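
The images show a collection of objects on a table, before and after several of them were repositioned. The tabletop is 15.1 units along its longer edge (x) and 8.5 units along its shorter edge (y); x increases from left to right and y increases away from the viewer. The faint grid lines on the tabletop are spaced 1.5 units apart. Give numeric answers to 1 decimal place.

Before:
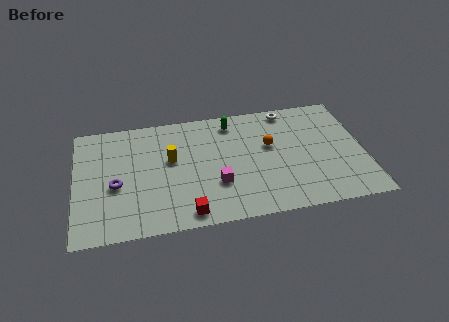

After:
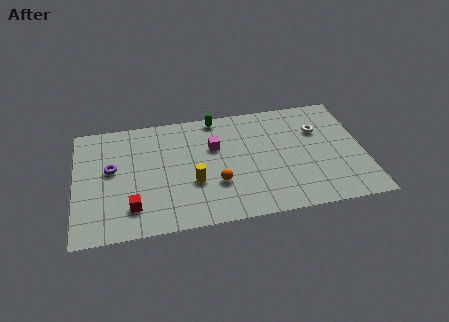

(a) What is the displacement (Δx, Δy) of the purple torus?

(-0.2, 1.2)

The purple torus started near (2.1, 3.6) and ended near (1.9, 4.8).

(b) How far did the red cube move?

2.9

From (5.7, 1.0) to (2.9, 1.9), the red cube covered √(2.8² + 0.9²) ≈ 2.9 units.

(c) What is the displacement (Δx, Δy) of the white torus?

(1.5, -1.8)

The white torus was at about (11.3, 7.6) and moved to about (12.8, 5.8).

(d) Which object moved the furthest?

the orange sphere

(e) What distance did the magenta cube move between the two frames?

2.7

The magenta cube was near (7.3, 2.8) before and (7.3, 5.5) after, so it travelled √(0.0² + 2.7²) ≈ 2.7 units.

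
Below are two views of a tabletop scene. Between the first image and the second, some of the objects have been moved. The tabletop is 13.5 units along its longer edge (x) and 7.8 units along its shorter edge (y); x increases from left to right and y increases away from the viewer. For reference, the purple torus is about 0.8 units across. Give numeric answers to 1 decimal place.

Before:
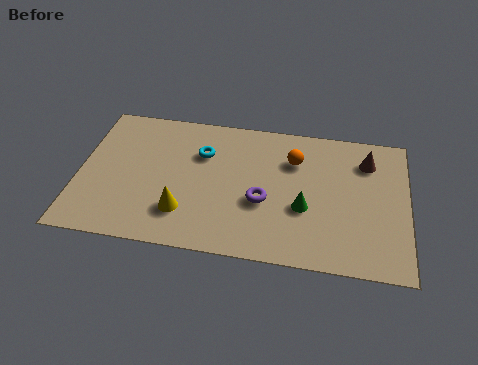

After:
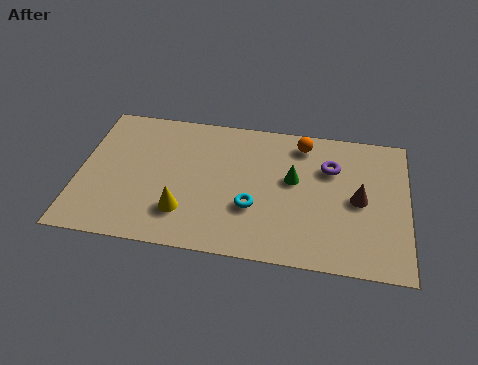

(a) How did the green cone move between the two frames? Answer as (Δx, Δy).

(-0.5, 1.5)

The green cone started near (9.3, 3.0) and ended near (8.8, 4.5).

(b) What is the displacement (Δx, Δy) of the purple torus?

(2.7, 2.3)

The purple torus was at about (7.6, 3.1) and moved to about (10.3, 5.4).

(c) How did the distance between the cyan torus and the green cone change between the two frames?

-2.5

Before: roughly 4.9 units apart; after: 2.4. That's 2.5 units closer together.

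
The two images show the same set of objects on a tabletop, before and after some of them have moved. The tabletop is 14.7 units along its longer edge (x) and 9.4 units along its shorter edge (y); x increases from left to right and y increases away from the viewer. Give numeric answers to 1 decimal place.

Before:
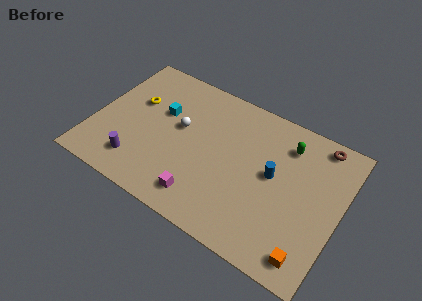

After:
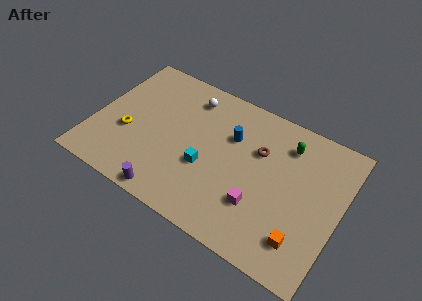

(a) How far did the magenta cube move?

3.4

The magenta cube moved from about (7.0, 1.6) to (10.2, 2.8), a distance of √(3.2² + 1.2²) ≈ 3.4.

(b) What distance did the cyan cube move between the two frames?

3.9

The cyan cube was near (3.8, 5.9) before and (6.9, 3.6) after, so it travelled √(3.1² + 2.3²) ≈ 3.9 units.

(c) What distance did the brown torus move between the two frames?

4.0

The brown torus moved from about (13.0, 8.4) to (9.7, 6.2), a distance of √(3.3² + 2.2²) ≈ 4.0.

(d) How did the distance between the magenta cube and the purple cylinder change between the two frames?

+1.4

The distance was about 4.0 in the first image and 5.4 in the second, so they moved 1.4 units further apart.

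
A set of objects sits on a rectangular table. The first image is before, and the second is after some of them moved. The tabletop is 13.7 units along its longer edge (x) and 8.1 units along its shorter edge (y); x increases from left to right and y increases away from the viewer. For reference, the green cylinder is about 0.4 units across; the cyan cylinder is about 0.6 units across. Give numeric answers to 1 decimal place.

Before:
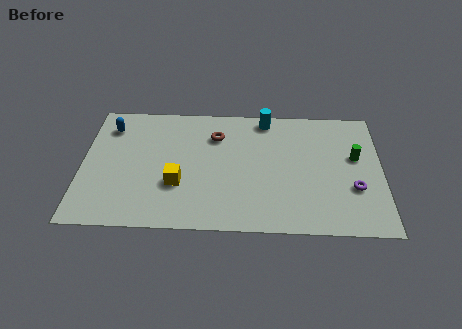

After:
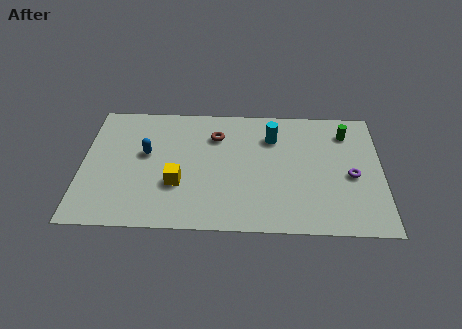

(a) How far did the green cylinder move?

1.6

The green cylinder was near (12.5, 4.8) before and (12.1, 6.4) after, so it travelled √(0.4² + 1.6²) ≈ 1.6 units.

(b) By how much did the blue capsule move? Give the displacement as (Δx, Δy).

(1.7, -1.7)

The blue capsule started near (1.2, 6.4) and ended near (2.9, 4.7).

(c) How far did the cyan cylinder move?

1.2

The cyan cylinder was near (8.4, 7.2) before and (8.7, 6.0) after, so it travelled √(0.3² + 1.2²) ≈ 1.2 units.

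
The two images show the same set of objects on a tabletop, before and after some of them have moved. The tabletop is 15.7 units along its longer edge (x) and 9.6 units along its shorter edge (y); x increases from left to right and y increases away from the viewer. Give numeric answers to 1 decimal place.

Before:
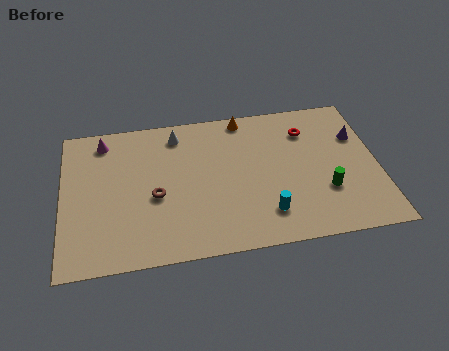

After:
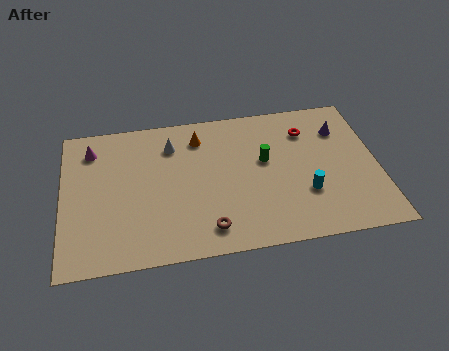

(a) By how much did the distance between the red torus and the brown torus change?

-0.6

Before: roughly 8.3 units apart; after: 7.7. That's 0.6 units closer together.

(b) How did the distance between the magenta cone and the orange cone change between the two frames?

-1.7

The distance was about 7.1 in the first image and 5.4 in the second, so they moved 1.7 units closer together.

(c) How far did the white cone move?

0.8

The white cone moved from about (5.8, 8.1) to (5.5, 7.4), a distance of √(0.3² + 0.7²) ≈ 0.8.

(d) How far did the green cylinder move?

3.8

From (13.0, 3.1) to (10.1, 5.6), the green cylinder covered √(2.9² + 2.5²) ≈ 3.8 units.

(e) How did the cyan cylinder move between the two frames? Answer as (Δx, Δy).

(2.0, 1.0)

The cyan cylinder started near (10.0, 2.1) and ended near (12.0, 3.1).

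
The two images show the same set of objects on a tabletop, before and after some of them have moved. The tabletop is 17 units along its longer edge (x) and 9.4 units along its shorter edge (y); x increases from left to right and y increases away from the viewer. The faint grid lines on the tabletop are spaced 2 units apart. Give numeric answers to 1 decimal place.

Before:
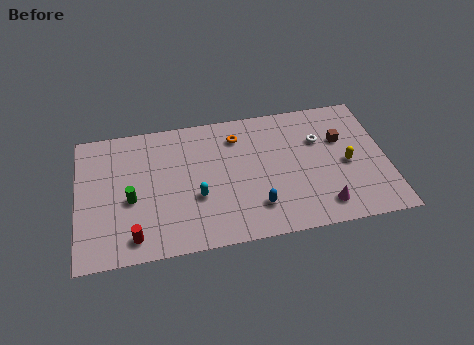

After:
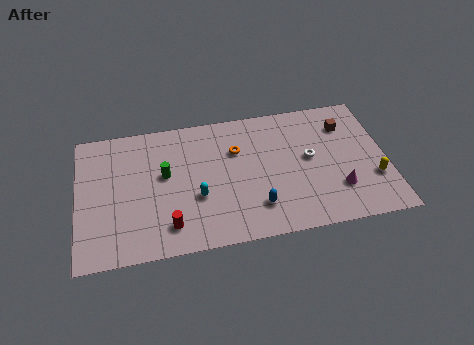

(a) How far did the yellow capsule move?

1.9

The yellow capsule was near (14.8, 4.3) before and (16.2, 3.0) after, so it travelled √(1.4² + 1.3²) ≈ 1.9 units.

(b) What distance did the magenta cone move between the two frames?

1.3

The magenta cone was near (13.3, 1.6) before and (14.2, 2.6) after, so it travelled √(0.9² + 1.0²) ≈ 1.3 units.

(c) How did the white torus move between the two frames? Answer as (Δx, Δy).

(-0.6, -1.2)

From the two frames, the white torus sits at roughly (13.4, 6.3) before and (12.8, 5.1) after.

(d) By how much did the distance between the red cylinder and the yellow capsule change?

-0.8

They were about 12.2 units apart before and 11.4 after — 0.8 units closer together.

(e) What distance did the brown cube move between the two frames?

1.0

The brown cube was near (14.6, 6.1) before and (14.9, 7.1) after, so it travelled √(0.3² + 1.0²) ≈ 1.0 units.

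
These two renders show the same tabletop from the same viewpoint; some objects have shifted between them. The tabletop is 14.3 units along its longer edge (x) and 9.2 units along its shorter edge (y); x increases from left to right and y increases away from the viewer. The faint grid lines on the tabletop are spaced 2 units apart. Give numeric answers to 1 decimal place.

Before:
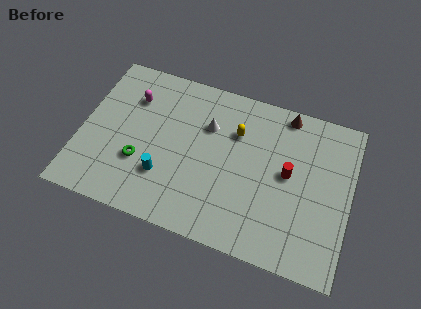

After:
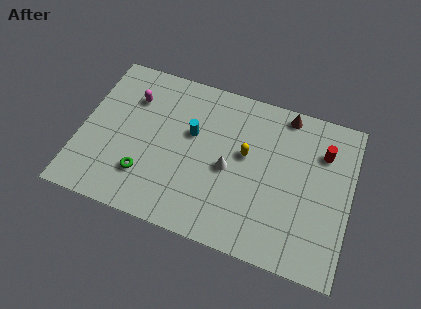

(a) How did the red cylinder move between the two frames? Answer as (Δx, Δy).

(1.7, 1.8)

The red cylinder started near (11.0, 4.9) and ended near (12.7, 6.7).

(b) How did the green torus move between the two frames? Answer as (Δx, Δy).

(0.3, -0.7)

The green torus was at about (3.3, 3.1) and moved to about (3.6, 2.4).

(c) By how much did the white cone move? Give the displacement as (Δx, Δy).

(1.3, -2.1)

From the two frames, the white cone sits at roughly (6.6, 6.3) before and (7.9, 4.2) after.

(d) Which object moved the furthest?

the cyan cylinder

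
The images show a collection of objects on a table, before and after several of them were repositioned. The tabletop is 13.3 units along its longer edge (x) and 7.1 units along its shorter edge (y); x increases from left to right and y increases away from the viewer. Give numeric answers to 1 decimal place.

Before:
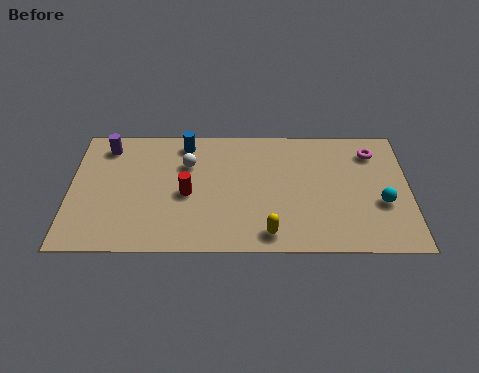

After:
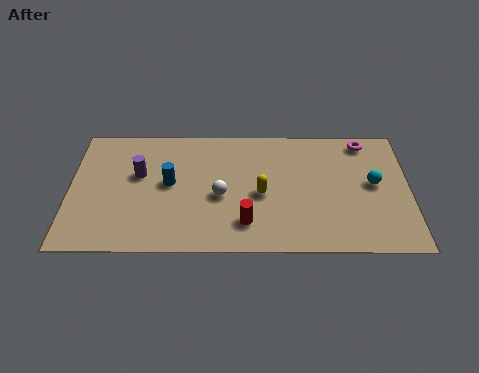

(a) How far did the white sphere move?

2.2

The white sphere moved from about (4.6, 4.9) to (5.9, 3.1), a distance of √(1.3² + 1.8²) ≈ 2.2.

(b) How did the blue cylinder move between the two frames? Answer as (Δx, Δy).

(-0.6, -2.3)

The blue cylinder started near (4.5, 6.1) and ended near (3.9, 3.8).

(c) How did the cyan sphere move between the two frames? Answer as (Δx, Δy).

(-0.3, 1.1)

From the two frames, the cyan sphere sits at roughly (12.2, 2.7) before and (11.9, 3.8) after.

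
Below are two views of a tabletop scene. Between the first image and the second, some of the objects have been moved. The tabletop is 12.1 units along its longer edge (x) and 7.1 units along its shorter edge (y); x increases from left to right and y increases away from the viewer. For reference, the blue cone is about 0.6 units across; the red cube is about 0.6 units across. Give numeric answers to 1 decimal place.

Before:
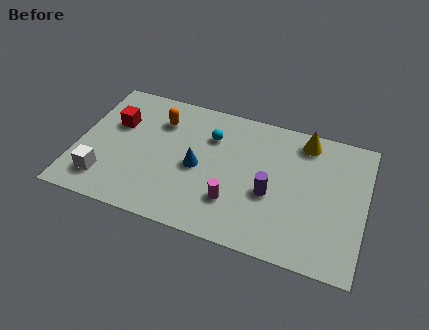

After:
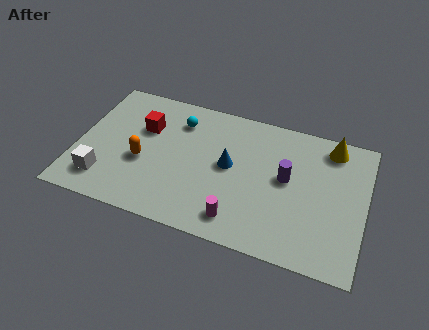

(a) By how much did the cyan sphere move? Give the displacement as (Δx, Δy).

(-1.4, 0.4)

The cyan sphere started near (5.5, 5.1) and ended near (4.1, 5.5).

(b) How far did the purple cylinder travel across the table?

1.2

From (8.2, 2.9) to (8.8, 3.9), the purple cylinder covered √(0.6² + 1.0²) ≈ 1.2 units.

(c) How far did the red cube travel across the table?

1.2

The red cube moved from about (1.5, 4.6) to (2.7, 4.7), a distance of √(1.2² + 0.1²) ≈ 1.2.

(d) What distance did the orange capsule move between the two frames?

2.5

The orange capsule was near (3.3, 5.3) before and (2.8, 2.9) after, so it travelled √(0.5² + 2.4²) ≈ 2.5 units.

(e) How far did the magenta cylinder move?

0.9

The magenta cylinder moved from about (6.7, 2.0) to (7.0, 1.2), a distance of √(0.3² + 0.8²) ≈ 0.9.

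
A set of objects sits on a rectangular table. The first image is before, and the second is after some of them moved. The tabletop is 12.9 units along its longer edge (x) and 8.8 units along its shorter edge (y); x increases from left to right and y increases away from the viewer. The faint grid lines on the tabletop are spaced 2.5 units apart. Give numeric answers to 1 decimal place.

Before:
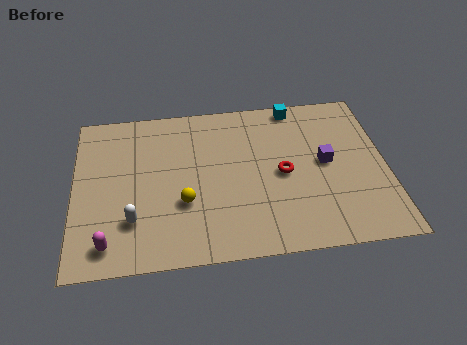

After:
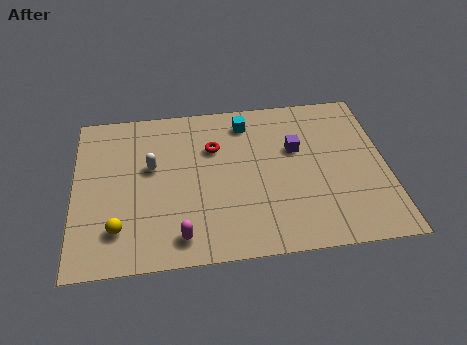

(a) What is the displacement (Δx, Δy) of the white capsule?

(0.8, 2.8)

The white capsule started near (2.4, 2.4) and ended near (3.2, 5.2).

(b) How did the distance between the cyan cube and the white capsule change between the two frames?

-4.4

Before: roughly 8.9 units apart; after: 4.5. That's 4.4 units closer together.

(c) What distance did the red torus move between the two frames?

3.3

The red torus was near (8.6, 4.2) before and (5.8, 6.0) after, so it travelled √(2.8² + 1.8²) ≈ 3.3 units.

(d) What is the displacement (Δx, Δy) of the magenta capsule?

(2.9, 0.0)

From the two frames, the magenta capsule sits at roughly (1.4, 1.3) before and (4.3, 1.3) after.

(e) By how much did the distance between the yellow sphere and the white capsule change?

+1.3

The distance was about 2.2 in the first image and 3.5 in the second, so they moved 1.3 units further apart.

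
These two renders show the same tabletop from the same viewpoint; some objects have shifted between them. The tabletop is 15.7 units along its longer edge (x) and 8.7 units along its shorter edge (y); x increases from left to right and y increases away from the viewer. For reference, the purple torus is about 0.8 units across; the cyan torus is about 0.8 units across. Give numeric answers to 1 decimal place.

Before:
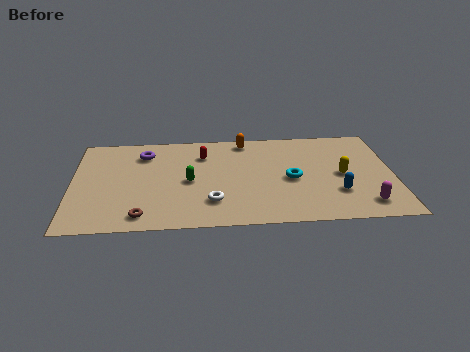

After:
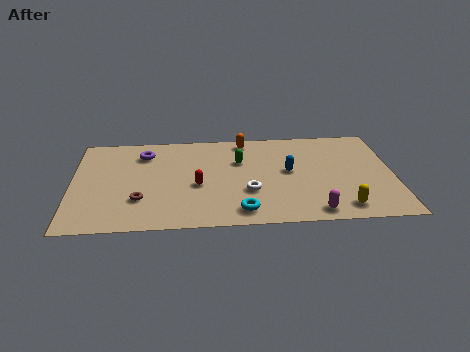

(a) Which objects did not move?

the orange capsule and the purple torus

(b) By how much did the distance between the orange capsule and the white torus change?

-1.1

Before: roughly 5.8 units apart; after: 4.7. That's 1.1 units closer together.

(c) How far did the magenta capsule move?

2.5

The magenta capsule was near (14.2, 1.5) before and (11.7, 1.0) after, so it travelled √(2.5² + 0.5²) ≈ 2.5 units.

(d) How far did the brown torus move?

1.4

The brown torus was near (3.4, 1.2) before and (3.3, 2.6) after, so it travelled √(0.1² + 1.4²) ≈ 1.4 units.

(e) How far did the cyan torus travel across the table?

3.7

The cyan torus moved from about (10.7, 4.0) to (8.2, 1.3), a distance of √(2.5² + 2.7²) ≈ 3.7.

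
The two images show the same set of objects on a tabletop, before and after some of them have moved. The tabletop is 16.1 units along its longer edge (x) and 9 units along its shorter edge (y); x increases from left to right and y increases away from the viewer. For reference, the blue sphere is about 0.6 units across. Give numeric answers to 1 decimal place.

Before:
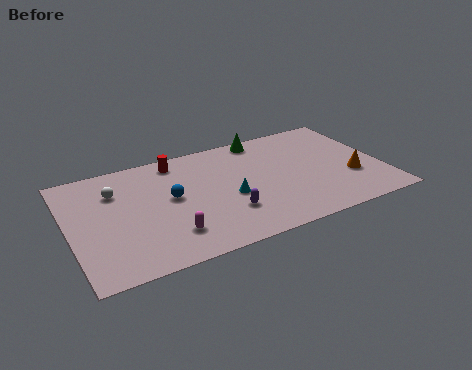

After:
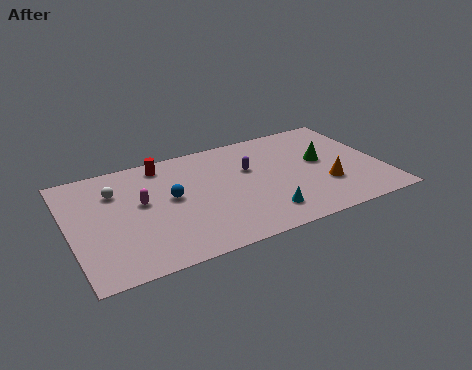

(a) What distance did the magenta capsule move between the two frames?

3.2

From (4.8, 2.1) to (3.7, 5.1), the magenta capsule covered √(1.1² + 3.0²) ≈ 3.2 units.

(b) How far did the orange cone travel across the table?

1.4

The orange cone moved from about (14.4, 3.1) to (13.0, 2.9), a distance of √(1.4² + 0.2²) ≈ 1.4.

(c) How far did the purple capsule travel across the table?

3.5

The purple capsule moved from about (7.8, 2.6) to (9.4, 5.7), a distance of √(1.6² + 3.1²) ≈ 3.5.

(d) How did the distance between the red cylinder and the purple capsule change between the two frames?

-0.8

The distance was about 5.6 in the first image and 4.8 in the second, so they moved 0.8 units closer together.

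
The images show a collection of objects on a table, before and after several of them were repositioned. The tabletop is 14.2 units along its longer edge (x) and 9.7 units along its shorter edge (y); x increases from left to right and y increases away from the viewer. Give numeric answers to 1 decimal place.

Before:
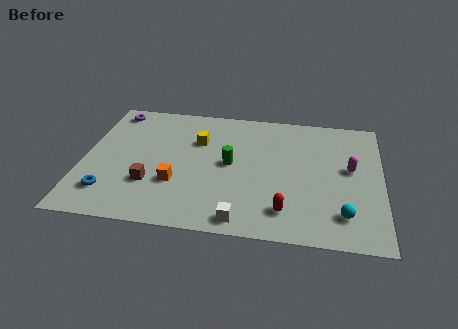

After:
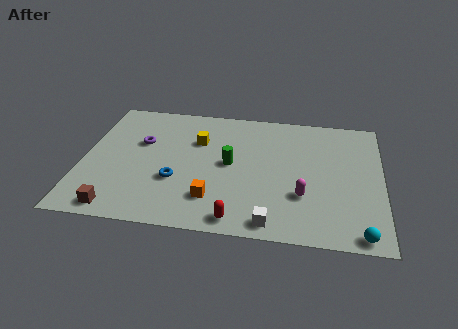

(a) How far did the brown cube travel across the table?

2.4

The brown cube moved from about (3.3, 3.0) to (1.9, 1.0), a distance of √(1.4² + 2.0²) ≈ 2.4.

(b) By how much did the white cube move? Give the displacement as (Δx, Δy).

(1.4, 0.0)

From the two frames, the white cube sits at roughly (7.7, 1.0) before and (9.1, 1.0) after.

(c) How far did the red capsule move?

2.4

The red capsule moved from about (9.7, 1.9) to (7.5, 1.0), a distance of √(2.2² + 0.9²) ≈ 2.4.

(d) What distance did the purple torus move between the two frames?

2.8

From (1.2, 8.5) to (2.7, 6.1), the purple torus covered √(1.5² + 2.4²) ≈ 2.8 units.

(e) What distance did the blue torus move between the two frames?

3.4

From (1.4, 2.1) to (4.5, 3.4), the blue torus covered √(3.1² + 1.3²) ≈ 3.4 units.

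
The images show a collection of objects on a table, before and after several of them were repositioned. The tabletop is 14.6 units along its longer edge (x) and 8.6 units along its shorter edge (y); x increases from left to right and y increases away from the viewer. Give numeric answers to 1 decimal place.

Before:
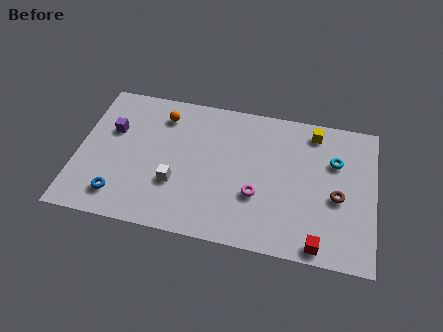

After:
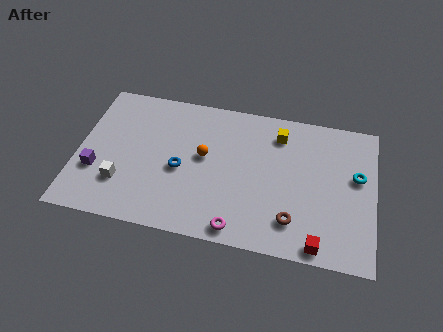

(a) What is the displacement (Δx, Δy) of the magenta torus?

(-0.8, -2.1)

From the two frames, the magenta torus sits at roughly (8.9, 3.0) before and (8.1, 0.9) after.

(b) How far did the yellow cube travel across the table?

1.8

The yellow cube was near (11.5, 7.4) before and (9.8, 6.9) after, so it travelled √(1.7² + 0.5²) ≈ 1.8 units.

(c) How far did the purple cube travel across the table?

2.7

From (1.6, 5.5) to (1.0, 2.9), the purple cube covered √(0.6² + 2.6²) ≈ 2.7 units.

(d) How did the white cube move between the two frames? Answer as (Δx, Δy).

(-2.6, -0.5)

The white cube started near (4.9, 2.9) and ended near (2.3, 2.4).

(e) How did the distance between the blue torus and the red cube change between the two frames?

-2.3

They were about 9.8 units apart before and 7.5 after — 2.3 units closer together.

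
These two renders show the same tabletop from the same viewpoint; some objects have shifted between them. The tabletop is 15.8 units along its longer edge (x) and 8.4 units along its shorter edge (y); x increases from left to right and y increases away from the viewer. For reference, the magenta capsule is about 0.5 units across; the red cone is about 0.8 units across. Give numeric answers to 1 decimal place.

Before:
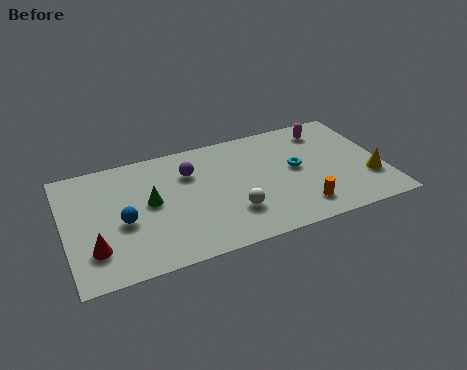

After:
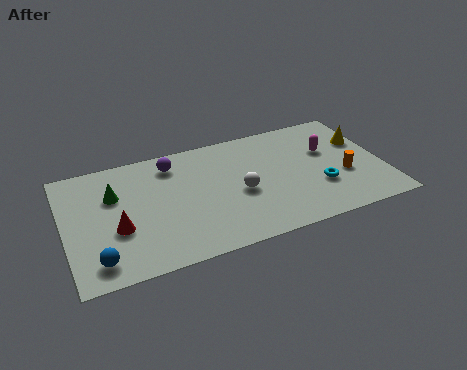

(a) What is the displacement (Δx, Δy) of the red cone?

(1.2, 1.0)

The red cone started near (1.3, 2.2) and ended near (2.5, 3.2).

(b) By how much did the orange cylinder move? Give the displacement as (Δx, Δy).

(2.4, 1.6)

The orange cylinder started near (11.4, 1.6) and ended near (13.8, 3.2).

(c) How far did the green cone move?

2.0

The green cone was near (4.2, 4.5) before and (2.5, 5.6) after, so it travelled √(1.7² + 1.1²) ≈ 2.0 units.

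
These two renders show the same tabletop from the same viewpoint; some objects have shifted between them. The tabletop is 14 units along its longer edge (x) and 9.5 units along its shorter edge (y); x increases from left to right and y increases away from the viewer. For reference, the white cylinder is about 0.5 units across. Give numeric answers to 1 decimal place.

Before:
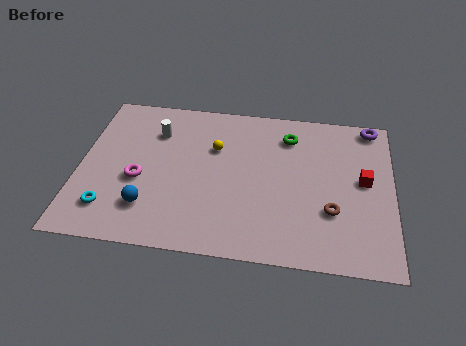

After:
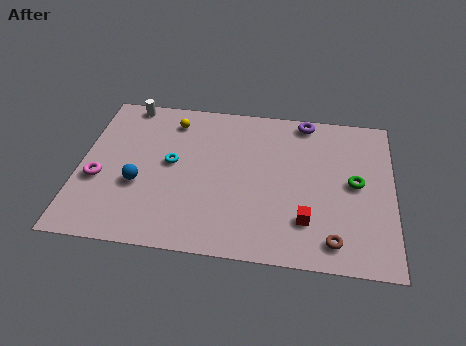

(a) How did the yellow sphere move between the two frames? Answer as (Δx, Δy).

(-2.0, 1.5)

The yellow sphere started near (6.0, 6.3) and ended near (4.0, 7.8).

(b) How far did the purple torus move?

3.0

From (13.0, 8.6) to (10.0, 8.6), the purple torus covered √(3.0² + 0.0²) ≈ 3.0 units.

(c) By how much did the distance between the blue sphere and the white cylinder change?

+0.5

They were about 4.7 units apart before and 5.2 after — 0.5 units further apart.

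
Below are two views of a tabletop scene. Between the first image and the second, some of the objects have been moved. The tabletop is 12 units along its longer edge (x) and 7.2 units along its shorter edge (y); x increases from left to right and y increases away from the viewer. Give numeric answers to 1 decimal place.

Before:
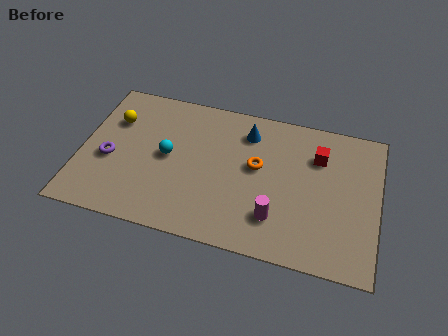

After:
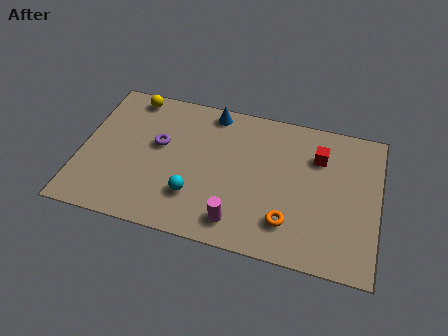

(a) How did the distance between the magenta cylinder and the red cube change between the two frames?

+1.3

The distance was about 3.7 in the first image and 5.0 in the second, so they moved 1.3 units further apart.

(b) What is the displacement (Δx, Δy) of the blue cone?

(-1.5, 0.7)

The blue cone started near (6.6, 5.7) and ended near (5.1, 6.4).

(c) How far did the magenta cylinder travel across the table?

1.6

From (8.0, 1.8) to (6.5, 1.2), the magenta cylinder covered √(1.5² + 0.6²) ≈ 1.6 units.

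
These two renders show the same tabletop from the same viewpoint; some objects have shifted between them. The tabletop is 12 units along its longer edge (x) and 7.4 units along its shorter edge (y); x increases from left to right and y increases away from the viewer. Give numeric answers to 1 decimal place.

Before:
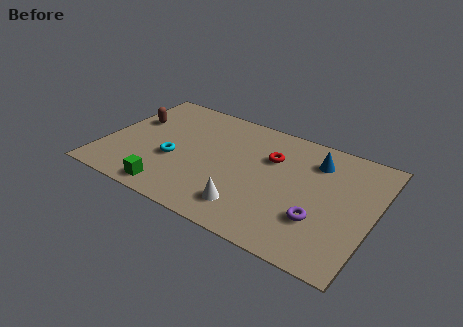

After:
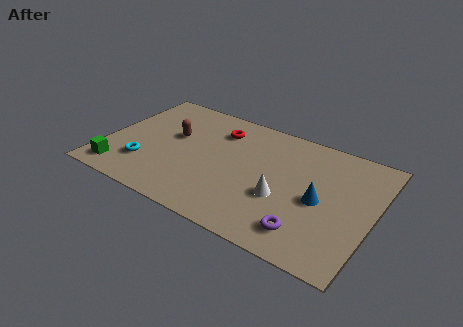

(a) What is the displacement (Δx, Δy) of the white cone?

(1.3, 1.3)

From the two frames, the white cone sits at roughly (6.8, 1.5) before and (8.1, 2.8) after.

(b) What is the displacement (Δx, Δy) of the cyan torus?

(-1.2, -0.9)

The cyan torus started near (3.2, 2.9) and ended near (2.0, 2.0).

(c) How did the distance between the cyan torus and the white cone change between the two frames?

+2.3

The distance was about 3.9 in the first image and 6.2 in the second, so they moved 2.3 units further apart.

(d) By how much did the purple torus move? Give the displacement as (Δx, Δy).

(-0.4, -0.9)

The purple torus was at about (9.8, 2.3) and moved to about (9.4, 1.4).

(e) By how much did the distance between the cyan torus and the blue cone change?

+1.2

The distance was about 6.6 in the first image and 7.8 in the second, so they moved 1.2 units further apart.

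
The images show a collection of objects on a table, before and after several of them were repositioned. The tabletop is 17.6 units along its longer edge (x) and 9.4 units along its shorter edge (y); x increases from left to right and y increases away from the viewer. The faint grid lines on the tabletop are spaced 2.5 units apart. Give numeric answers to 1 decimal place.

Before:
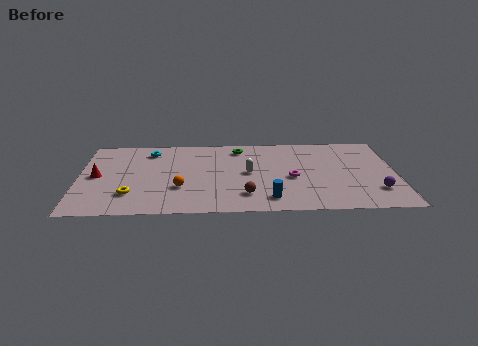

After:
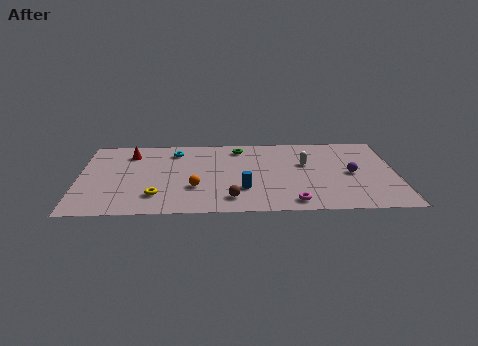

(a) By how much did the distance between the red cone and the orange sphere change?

+0.7

They were about 4.9 units apart before and 5.6 after — 0.7 units further apart.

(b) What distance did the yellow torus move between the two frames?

1.4

The yellow torus moved from about (2.9, 2.4) to (4.3, 2.2), a distance of √(1.4² + 0.2²) ≈ 1.4.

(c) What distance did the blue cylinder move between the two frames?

1.8

The blue cylinder was near (10.5, 1.6) before and (9.1, 2.8) after, so it travelled √(1.4² + 1.2²) ≈ 1.8 units.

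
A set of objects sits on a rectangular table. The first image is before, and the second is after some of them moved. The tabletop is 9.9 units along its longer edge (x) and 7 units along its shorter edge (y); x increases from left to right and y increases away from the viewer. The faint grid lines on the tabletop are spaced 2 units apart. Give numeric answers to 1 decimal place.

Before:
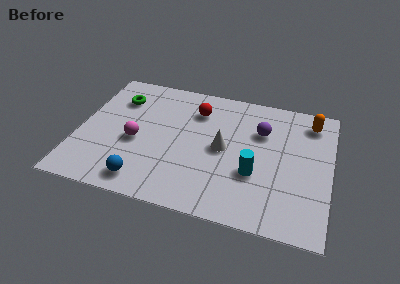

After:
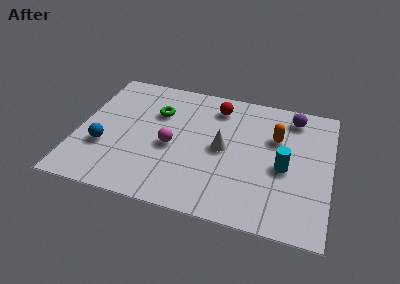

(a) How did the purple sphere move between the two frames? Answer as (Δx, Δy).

(1.2, 1.1)

The purple sphere started near (7.1, 4.8) and ended near (8.3, 5.9).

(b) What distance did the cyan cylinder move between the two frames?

1.3

From (7.0, 2.5) to (8.1, 3.1), the cyan cylinder covered √(1.1² + 0.6²) ≈ 1.3 units.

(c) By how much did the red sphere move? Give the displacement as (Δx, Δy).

(0.8, 0.4)

The red sphere started near (4.5, 5.3) and ended near (5.3, 5.7).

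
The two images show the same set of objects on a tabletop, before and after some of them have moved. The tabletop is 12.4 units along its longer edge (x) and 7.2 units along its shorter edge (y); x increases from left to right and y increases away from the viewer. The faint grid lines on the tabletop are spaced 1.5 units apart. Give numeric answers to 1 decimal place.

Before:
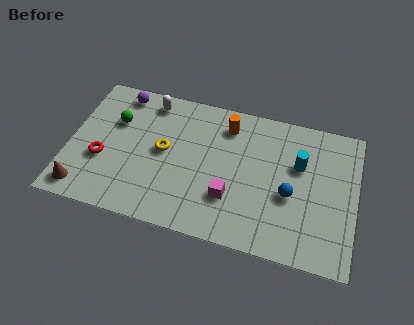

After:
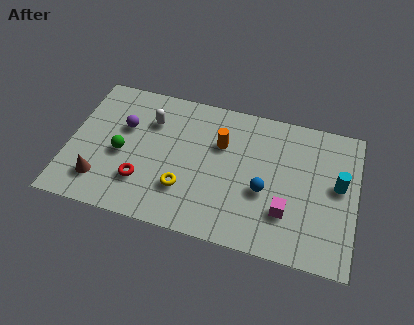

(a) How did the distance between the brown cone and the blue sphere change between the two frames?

-1.9

The distance was about 9.0 in the first image and 7.1 in the second, so they moved 1.9 units closer together.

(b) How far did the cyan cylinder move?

1.8

The cyan cylinder was near (9.9, 4.6) before and (11.6, 4.0) after, so it travelled √(1.7² + 0.6²) ≈ 1.8 units.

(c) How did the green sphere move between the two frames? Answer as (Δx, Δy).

(0.4, -1.6)

From the two frames, the green sphere sits at roughly (1.9, 4.8) before and (2.3, 3.2) after.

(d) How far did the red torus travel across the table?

1.9

The red torus moved from about (1.5, 2.7) to (3.3, 2.0), a distance of √(1.8² + 0.7²) ≈ 1.9.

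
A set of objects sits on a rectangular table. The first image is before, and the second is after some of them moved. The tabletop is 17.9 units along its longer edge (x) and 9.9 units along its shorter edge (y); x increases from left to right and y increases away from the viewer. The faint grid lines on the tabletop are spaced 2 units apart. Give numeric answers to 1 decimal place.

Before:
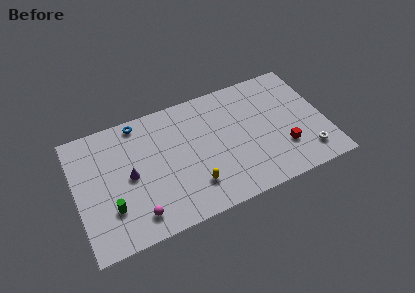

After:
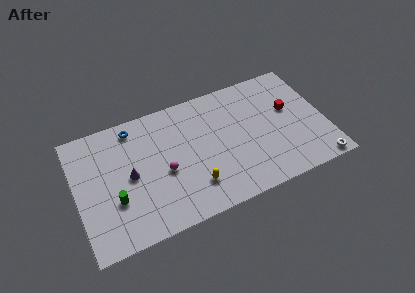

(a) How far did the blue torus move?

0.5

From (4.8, 8.9) to (4.4, 8.6), the blue torus covered √(0.4² + 0.3²) ≈ 0.5 units.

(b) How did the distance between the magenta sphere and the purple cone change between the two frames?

-0.7

They were about 3.2 units apart before and 2.5 after — 0.7 units closer together.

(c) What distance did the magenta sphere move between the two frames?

3.4

The magenta sphere was near (4.0, 1.7) before and (6.2, 4.3) after, so it travelled √(2.2² + 2.6²) ≈ 3.4 units.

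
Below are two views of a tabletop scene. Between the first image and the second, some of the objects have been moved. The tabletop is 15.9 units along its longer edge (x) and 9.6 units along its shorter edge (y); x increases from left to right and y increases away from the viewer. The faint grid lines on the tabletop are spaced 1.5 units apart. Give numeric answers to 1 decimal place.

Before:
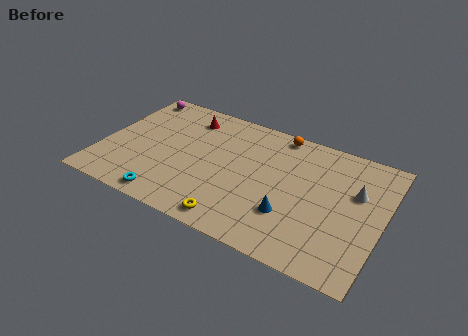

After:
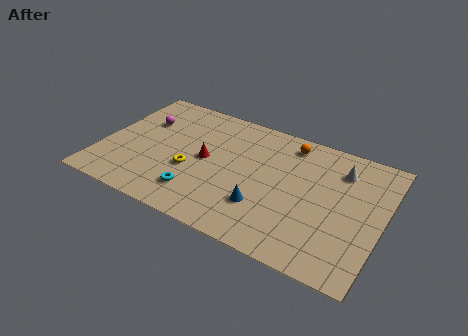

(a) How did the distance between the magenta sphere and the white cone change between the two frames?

-2.1

Before: roughly 13.4 units apart; after: 11.3. That's 2.1 units closer together.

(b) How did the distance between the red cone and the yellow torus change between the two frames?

-6.3

The distance was about 7.7 in the first image and 1.4 in the second, so they moved 6.3 units closer together.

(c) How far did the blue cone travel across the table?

1.5

From (11.0, 2.9) to (9.5, 2.8), the blue cone covered √(1.5² + 0.1²) ≈ 1.5 units.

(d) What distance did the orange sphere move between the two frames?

0.9

From (9.6, 8.7) to (10.3, 8.2), the orange sphere covered √(0.7² + 0.5²) ≈ 0.9 units.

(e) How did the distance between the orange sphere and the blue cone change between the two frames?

-0.5

The distance was about 6.0 in the first image and 5.5 in the second, so they moved 0.5 units closer together.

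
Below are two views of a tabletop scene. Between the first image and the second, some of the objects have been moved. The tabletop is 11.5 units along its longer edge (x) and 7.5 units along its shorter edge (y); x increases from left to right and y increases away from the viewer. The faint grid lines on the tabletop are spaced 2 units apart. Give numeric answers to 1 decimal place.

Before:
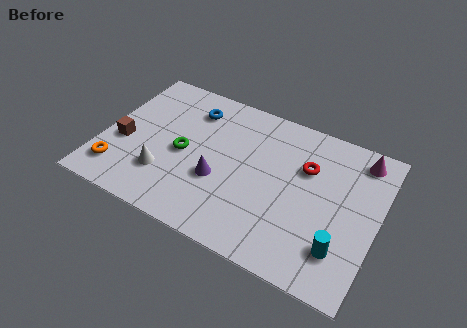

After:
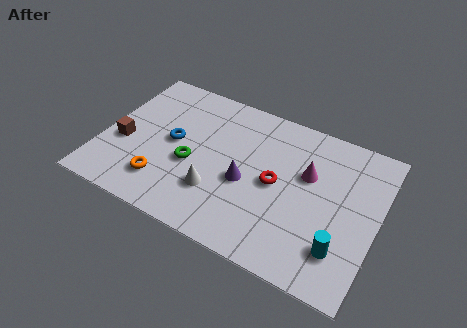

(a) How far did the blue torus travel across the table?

2.1

From (3.4, 5.9) to (2.9, 3.9), the blue torus covered √(0.5² + 2.0²) ≈ 2.1 units.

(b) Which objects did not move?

the cyan cylinder and the brown cube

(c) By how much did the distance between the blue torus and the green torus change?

-1.2

The distance was about 2.4 in the first image and 1.2 in the second, so they moved 1.2 units closer together.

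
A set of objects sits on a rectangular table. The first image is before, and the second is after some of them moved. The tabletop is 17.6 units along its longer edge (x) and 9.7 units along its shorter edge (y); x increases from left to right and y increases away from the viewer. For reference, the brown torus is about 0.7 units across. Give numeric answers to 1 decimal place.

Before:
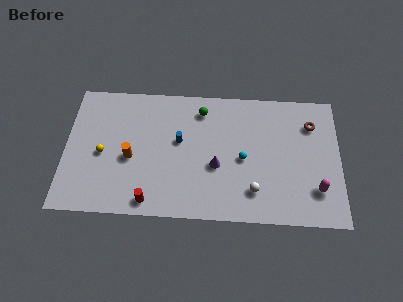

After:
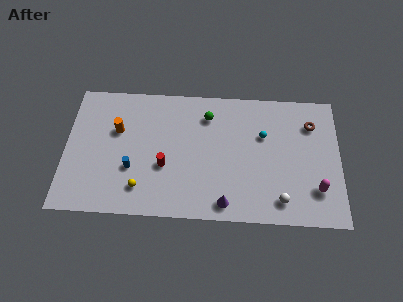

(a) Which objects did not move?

the magenta capsule and the brown torus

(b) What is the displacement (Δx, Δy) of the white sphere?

(1.7, -0.6)

The white sphere started near (12.1, 2.2) and ended near (13.8, 1.6).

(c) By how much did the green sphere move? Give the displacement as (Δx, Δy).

(0.4, -0.4)

The green sphere started near (8.7, 8.0) and ended near (9.1, 7.6).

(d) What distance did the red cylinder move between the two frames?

2.8

The red cylinder moved from about (5.5, 1.1) to (6.4, 3.7), a distance of √(0.9² + 2.6²) ≈ 2.8.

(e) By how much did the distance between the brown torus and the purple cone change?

+1.2

Before: roughly 7.0 units apart; after: 8.2. That's 1.2 units further apart.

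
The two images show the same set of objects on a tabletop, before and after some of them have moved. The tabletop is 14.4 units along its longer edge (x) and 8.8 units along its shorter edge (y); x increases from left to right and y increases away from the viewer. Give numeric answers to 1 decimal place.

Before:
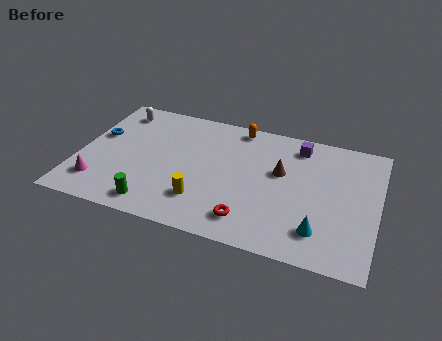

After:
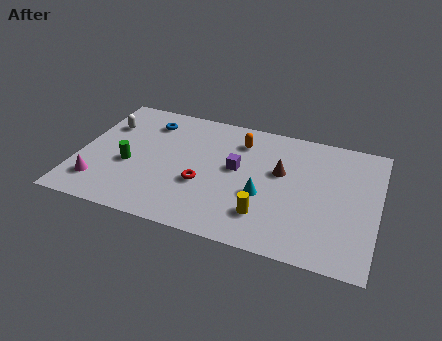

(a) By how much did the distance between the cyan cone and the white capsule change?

-3.3

The distance was about 11.7 in the first image and 8.4 in the second, so they moved 3.3 units closer together.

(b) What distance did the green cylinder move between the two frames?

2.8

The green cylinder moved from about (4.0, 1.2) to (2.5, 3.6), a distance of √(1.5² + 2.4²) ≈ 2.8.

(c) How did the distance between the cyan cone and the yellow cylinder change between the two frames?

-4.3

Before: roughly 5.6 units apart; after: 1.3. That's 4.3 units closer together.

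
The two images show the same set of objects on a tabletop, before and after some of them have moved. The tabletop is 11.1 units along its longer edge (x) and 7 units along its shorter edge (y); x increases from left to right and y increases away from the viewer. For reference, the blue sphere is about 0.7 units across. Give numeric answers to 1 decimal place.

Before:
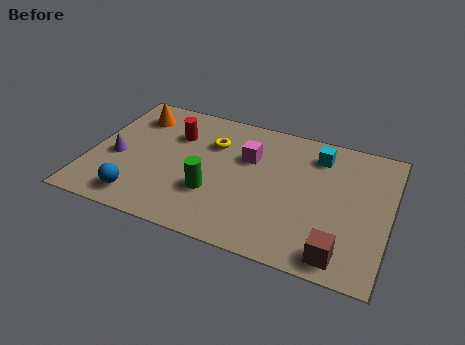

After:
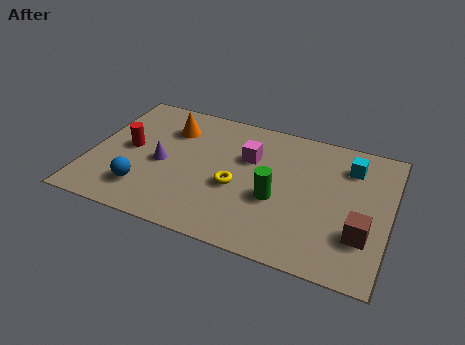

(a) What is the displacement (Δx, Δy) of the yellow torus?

(1.1, -2.0)

From the two frames, the yellow torus sits at roughly (4.4, 4.9) before and (5.5, 2.9) after.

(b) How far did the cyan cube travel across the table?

1.2

The cyan cube moved from about (8.3, 5.6) to (9.5, 5.4), a distance of √(1.2² + 0.2²) ≈ 1.2.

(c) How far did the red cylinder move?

2.1

The red cylinder was near (3.0, 4.9) before and (1.4, 3.6) after, so it travelled √(1.6² + 1.3²) ≈ 2.1 units.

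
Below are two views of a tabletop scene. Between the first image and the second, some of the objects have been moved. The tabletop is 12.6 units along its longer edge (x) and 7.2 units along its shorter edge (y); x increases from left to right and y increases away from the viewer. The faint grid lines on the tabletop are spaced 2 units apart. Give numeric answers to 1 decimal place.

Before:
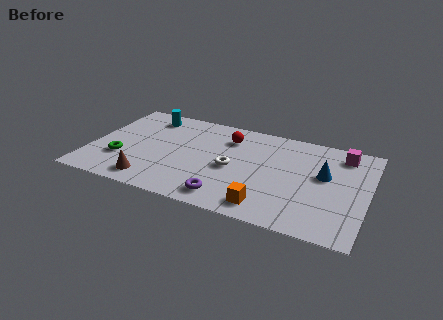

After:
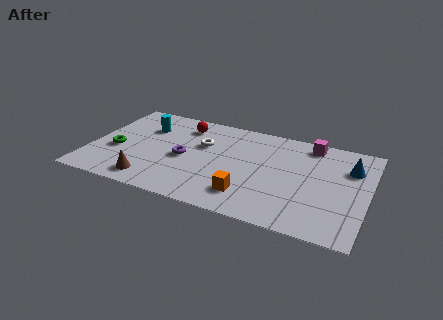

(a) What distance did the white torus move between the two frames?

2.0

The white torus moved from about (6.5, 3.3) to (5.0, 4.6), a distance of √(1.5² + 1.3²) ≈ 2.0.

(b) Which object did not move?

the brown cone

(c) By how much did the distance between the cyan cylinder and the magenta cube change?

-1.4

The distance was about 9.0 in the first image and 7.6 in the second, so they moved 1.4 units closer together.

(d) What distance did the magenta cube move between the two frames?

1.5

The magenta cube moved from about (11.3, 6.0) to (9.8, 6.3), a distance of √(1.5² + 0.3²) ≈ 1.5.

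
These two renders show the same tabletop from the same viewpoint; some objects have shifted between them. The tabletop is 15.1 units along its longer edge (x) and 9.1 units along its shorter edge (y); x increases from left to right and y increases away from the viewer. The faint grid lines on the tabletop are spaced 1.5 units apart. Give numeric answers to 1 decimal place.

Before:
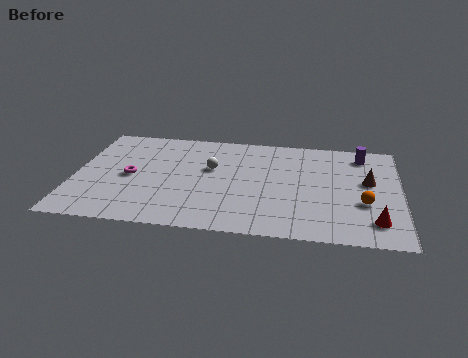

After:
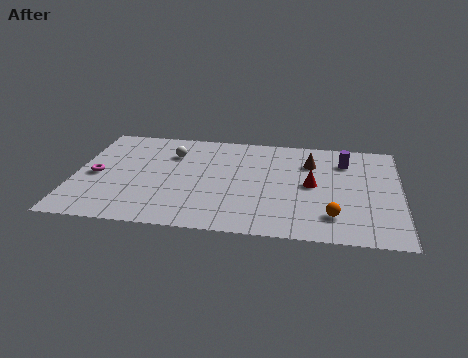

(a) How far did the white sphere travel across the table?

2.2

From (6.3, 5.5) to (4.4, 6.6), the white sphere covered √(1.9² + 1.1²) ≈ 2.2 units.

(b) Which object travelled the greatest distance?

the red cone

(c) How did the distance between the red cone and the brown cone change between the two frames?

-1.4

The distance was about 3.4 in the first image and 2.0 in the second, so they moved 1.4 units closer together.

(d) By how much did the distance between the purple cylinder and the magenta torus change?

+0.6

They were about 11.2 units apart before and 11.8 after — 0.6 units further apart.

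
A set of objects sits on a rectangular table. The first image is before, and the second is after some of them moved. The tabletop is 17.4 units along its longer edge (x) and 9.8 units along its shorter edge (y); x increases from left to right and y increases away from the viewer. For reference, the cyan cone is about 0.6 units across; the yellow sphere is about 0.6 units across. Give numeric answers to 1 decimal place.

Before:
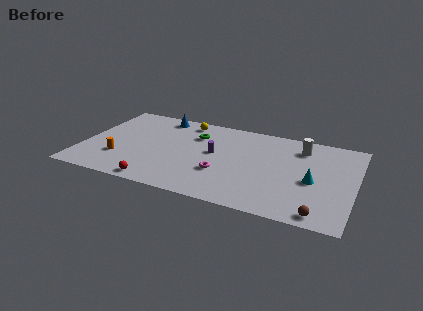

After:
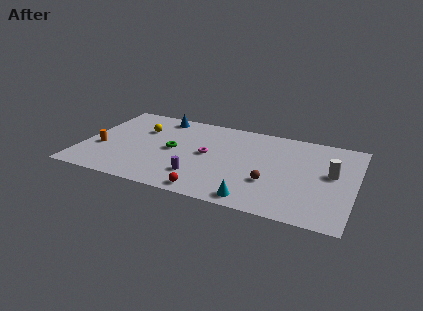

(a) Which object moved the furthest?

the cyan cone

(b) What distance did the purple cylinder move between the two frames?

3.1

From (8.4, 5.4) to (7.7, 2.4), the purple cylinder covered √(0.7² + 3.0²) ≈ 3.1 units.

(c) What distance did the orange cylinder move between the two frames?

1.5

From (2.5, 2.9) to (1.2, 3.7), the orange cylinder covered √(1.3² + 0.8²) ≈ 1.5 units.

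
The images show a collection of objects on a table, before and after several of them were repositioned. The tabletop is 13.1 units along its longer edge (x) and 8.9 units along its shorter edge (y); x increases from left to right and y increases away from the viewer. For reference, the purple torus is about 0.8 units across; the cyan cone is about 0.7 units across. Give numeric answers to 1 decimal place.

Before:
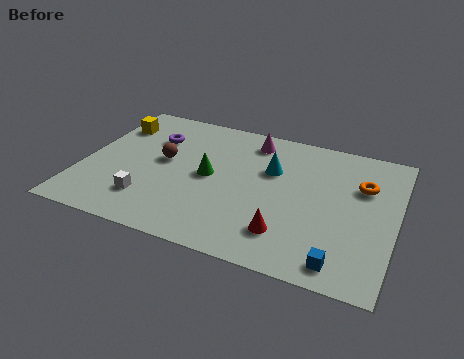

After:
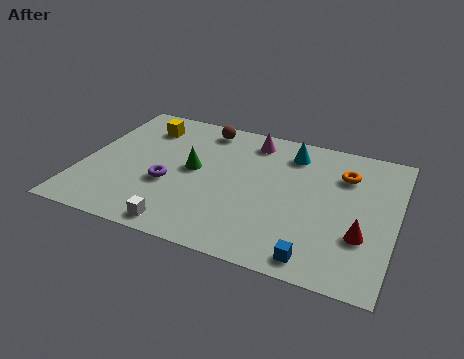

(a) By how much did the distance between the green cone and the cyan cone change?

+1.8

They were about 2.8 units apart before and 4.6 after — 1.8 units further apart.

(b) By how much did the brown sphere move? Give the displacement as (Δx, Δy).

(1.4, 2.8)

The brown sphere started near (3.3, 4.9) and ended near (4.7, 7.7).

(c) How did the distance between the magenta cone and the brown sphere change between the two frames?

-2.3

Before: roughly 4.4 units apart; after: 2.1. That's 2.3 units closer together.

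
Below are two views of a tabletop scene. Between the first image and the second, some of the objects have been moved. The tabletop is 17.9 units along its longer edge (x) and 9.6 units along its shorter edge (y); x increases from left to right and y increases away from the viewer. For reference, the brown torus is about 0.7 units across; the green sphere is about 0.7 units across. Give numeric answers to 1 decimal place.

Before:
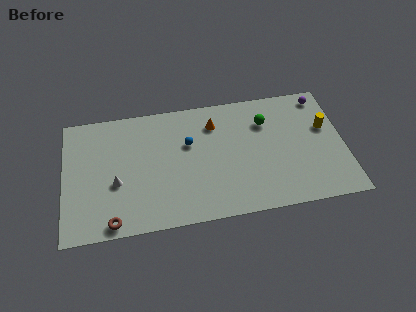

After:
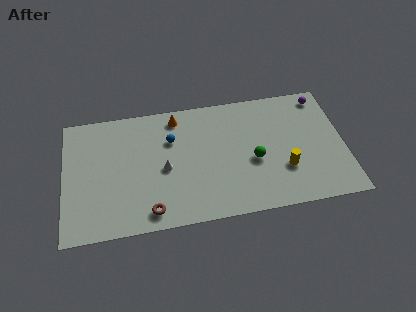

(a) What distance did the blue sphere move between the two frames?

1.2

From (8.0, 6.1) to (6.9, 6.6), the blue sphere covered √(1.1² + 0.5²) ≈ 1.2 units.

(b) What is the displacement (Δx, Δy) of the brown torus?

(2.4, 0.4)

The brown torus was at about (3.0, 0.9) and moved to about (5.4, 1.3).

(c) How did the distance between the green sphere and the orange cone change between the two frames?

+3.1

The distance was about 3.3 in the first image and 6.4 in the second, so they moved 3.1 units further apart.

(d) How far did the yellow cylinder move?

4.0

The yellow cylinder moved from about (16.8, 5.9) to (14.0, 3.1), a distance of √(2.8² + 2.8²) ≈ 4.0.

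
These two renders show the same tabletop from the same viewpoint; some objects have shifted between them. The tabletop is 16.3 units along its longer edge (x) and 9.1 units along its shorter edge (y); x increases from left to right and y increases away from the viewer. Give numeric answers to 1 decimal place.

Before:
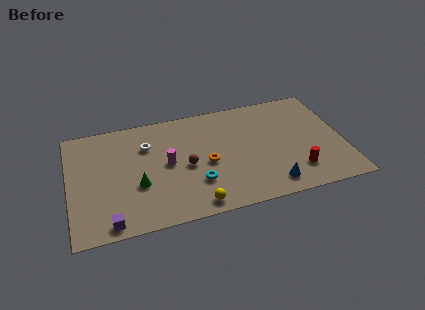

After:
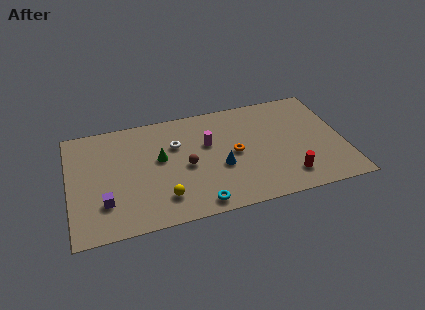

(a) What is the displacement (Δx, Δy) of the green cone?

(1.4, 1.8)

The green cone was at about (4.0, 3.4) and moved to about (5.4, 5.2).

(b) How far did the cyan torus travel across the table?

1.7

The cyan torus moved from about (7.4, 2.7) to (7.4, 1.0), a distance of √(0.0² + 1.7²) ≈ 1.7.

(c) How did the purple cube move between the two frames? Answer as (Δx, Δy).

(-0.2, 1.6)

The purple cube was at about (2.2, 0.9) and moved to about (2.0, 2.5).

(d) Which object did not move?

the brown sphere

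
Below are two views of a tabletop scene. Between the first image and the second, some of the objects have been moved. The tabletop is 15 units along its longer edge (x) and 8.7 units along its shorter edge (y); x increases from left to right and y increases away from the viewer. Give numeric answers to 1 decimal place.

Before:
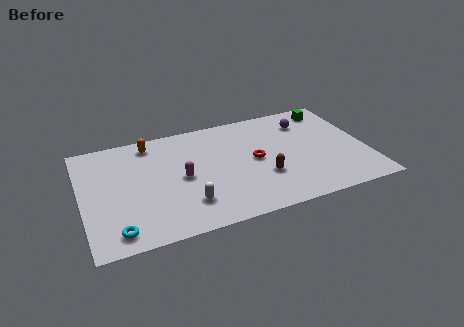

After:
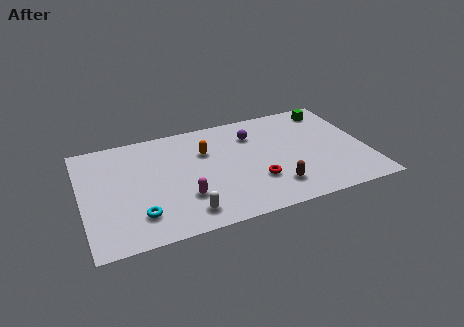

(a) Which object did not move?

the green cube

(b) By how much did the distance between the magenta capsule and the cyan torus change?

-2.2

The distance was about 4.7 in the first image and 2.5 in the second, so they moved 2.2 units closer together.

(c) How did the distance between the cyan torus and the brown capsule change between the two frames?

-0.9

They were about 8.0 units apart before and 7.1 after — 0.9 units closer together.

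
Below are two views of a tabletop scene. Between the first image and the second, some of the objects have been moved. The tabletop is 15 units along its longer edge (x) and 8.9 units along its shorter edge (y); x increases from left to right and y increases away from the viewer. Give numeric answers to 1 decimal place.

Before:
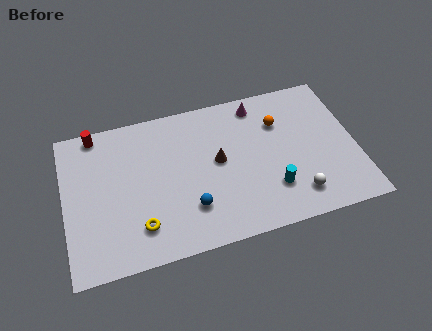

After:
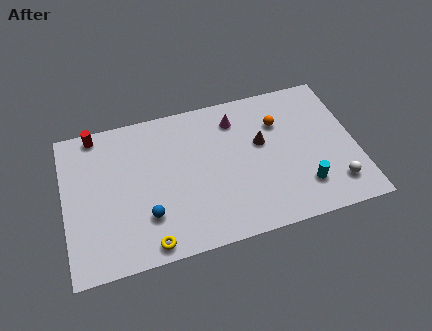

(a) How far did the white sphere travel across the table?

2.0

The white sphere moved from about (11.7, 1.7) to (13.7, 1.8), a distance of √(2.0² + 0.1²) ≈ 2.0.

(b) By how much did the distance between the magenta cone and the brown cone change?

-1.5

The distance was about 3.7 in the first image and 2.2 in the second, so they moved 1.5 units closer together.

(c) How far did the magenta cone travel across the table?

1.3

From (10.2, 7.7) to (9.0, 7.1), the magenta cone covered √(1.2² + 0.6²) ≈ 1.3 units.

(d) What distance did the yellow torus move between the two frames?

1.2

The yellow torus moved from about (3.7, 2.0) to (4.1, 0.9), a distance of √(0.4² + 1.1²) ≈ 1.2.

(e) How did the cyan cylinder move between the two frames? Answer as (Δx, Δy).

(1.6, -0.3)

The cyan cylinder was at about (10.5, 2.4) and moved to about (12.1, 2.1).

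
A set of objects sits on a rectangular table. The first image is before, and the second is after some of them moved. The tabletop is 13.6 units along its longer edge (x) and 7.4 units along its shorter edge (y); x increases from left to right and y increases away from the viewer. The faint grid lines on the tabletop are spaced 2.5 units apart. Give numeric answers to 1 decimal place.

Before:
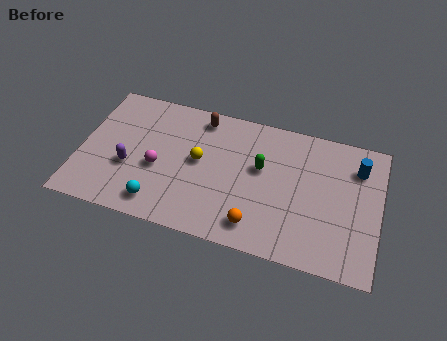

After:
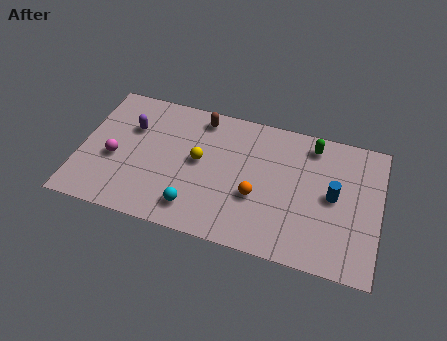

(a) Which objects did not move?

the yellow sphere and the brown capsule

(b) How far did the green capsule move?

2.9

The green capsule was near (8.2, 4.4) before and (10.4, 6.3) after, so it travelled √(2.2² + 1.9²) ≈ 2.9 units.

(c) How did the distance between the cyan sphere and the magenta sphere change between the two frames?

+2.3

They were about 1.9 units apart before and 4.2 after — 2.3 units further apart.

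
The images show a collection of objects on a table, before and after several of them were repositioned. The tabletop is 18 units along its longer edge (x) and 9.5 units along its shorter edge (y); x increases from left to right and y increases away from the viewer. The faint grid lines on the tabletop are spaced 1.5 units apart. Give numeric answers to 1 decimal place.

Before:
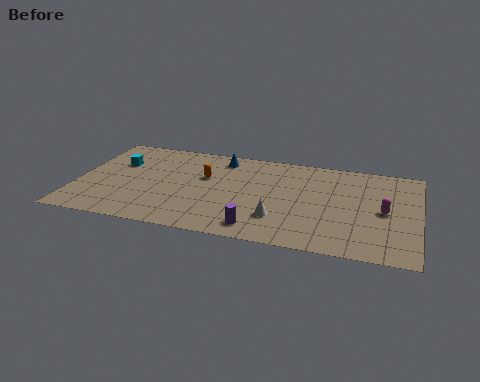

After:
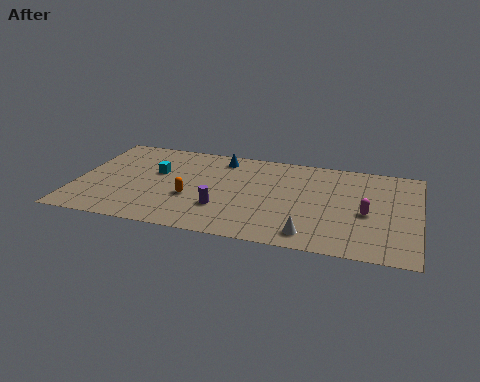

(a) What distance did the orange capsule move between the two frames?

2.4

The orange capsule moved from about (6.7, 5.9) to (6.1, 3.6), a distance of √(0.6² + 2.3²) ≈ 2.4.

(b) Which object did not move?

the blue cone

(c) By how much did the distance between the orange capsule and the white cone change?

+1.5

They were about 5.3 units apart before and 6.8 after — 1.5 units further apart.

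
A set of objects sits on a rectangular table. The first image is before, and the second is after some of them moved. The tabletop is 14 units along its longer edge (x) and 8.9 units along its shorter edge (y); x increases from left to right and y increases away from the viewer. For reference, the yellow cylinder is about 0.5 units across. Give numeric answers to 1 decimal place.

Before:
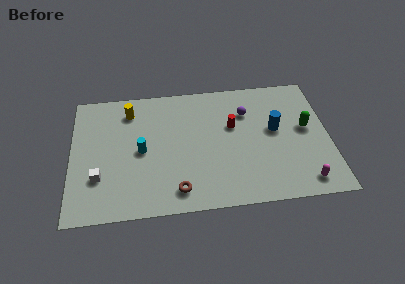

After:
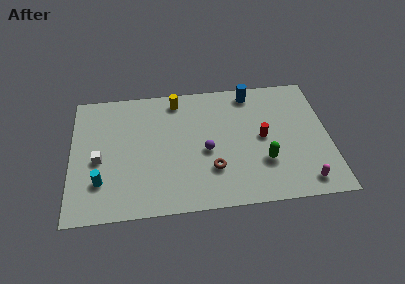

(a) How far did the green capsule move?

3.2

The green capsule moved from about (12.8, 4.9) to (10.4, 2.8), a distance of √(2.4² + 2.1²) ≈ 3.2.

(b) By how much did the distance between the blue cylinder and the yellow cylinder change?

-4.1

Before: roughly 8.2 units apart; after: 4.1. That's 4.1 units closer together.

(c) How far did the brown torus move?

2.2

The brown torus was near (5.7, 1.4) before and (7.6, 2.6) after, so it travelled √(1.9² + 1.2²) ≈ 2.2 units.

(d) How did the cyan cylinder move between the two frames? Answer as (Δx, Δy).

(-2.2, -1.9)

The cyan cylinder was at about (3.8, 4.3) and moved to about (1.6, 2.4).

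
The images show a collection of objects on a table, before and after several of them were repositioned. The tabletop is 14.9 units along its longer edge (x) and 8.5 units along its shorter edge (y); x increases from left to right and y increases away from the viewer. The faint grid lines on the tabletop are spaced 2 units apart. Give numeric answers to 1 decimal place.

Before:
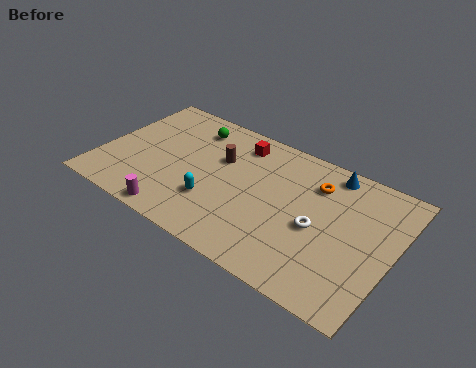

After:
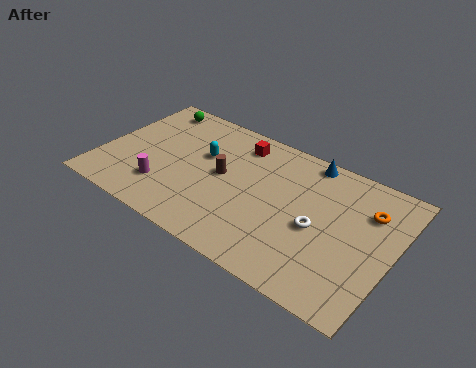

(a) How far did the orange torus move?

2.7

The orange torus was near (10.7, 6.4) before and (13.4, 6.1) after, so it travelled √(2.7² + 0.3²) ≈ 2.7 units.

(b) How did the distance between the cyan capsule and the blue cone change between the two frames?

-1.5

They were about 7.1 units apart before and 5.6 after — 1.5 units closer together.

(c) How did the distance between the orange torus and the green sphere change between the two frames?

+5.1

They were about 6.6 units apart before and 11.7 after — 5.1 units further apart.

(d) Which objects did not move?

the white torus and the red cube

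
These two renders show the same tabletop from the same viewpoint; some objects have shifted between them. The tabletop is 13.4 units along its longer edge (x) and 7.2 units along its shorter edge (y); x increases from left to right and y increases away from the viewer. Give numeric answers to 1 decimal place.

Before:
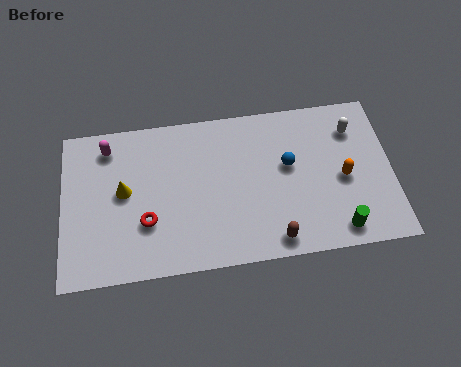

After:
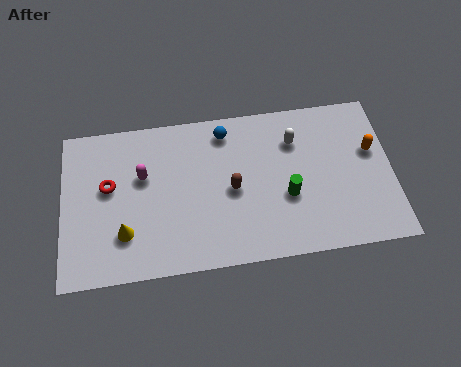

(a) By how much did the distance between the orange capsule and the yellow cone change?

+1.5

They were about 8.9 units apart before and 10.4 after — 1.5 units further apart.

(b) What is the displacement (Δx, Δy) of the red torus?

(-1.5, 1.8)

From the two frames, the red torus sits at roughly (3.4, 2.4) before and (1.9, 4.2) after.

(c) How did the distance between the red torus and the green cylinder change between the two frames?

-0.5

They were about 7.8 units apart before and 7.3 after — 0.5 units closer together.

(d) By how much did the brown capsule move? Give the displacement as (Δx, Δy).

(-1.6, 2.5)

The brown capsule was at about (8.5, 0.9) and moved to about (6.9, 3.4).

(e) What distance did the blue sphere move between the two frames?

3.1

From (9.2, 4.2) to (6.7, 6.1), the blue sphere covered √(2.5² + 1.9²) ≈ 3.1 units.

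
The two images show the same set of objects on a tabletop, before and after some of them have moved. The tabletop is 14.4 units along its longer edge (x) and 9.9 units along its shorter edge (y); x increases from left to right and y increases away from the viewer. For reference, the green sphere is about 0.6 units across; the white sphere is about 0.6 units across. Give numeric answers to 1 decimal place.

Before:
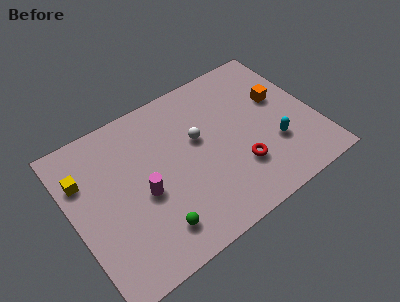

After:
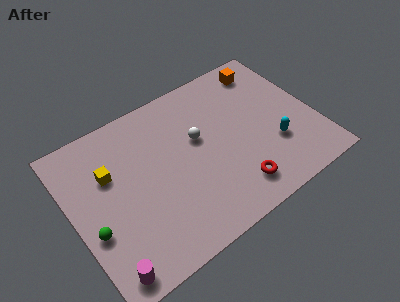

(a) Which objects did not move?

the white sphere and the cyan capsule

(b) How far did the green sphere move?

3.8

The green sphere moved from about (4.2, 1.9) to (0.9, 3.7), a distance of √(3.3² + 1.8²) ≈ 3.8.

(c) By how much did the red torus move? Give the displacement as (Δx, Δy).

(-0.5, -1.1)

The red torus started near (9.5, 2.9) and ended near (9.0, 1.8).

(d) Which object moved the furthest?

the magenta cylinder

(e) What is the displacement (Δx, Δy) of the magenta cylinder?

(-2.8, -3.2)

The magenta cylinder was at about (4.0, 4.3) and moved to about (1.2, 1.1).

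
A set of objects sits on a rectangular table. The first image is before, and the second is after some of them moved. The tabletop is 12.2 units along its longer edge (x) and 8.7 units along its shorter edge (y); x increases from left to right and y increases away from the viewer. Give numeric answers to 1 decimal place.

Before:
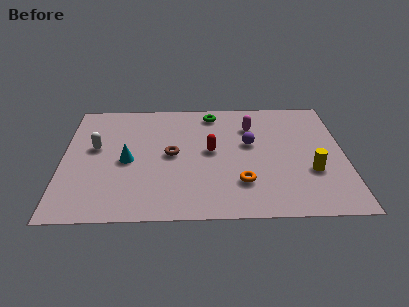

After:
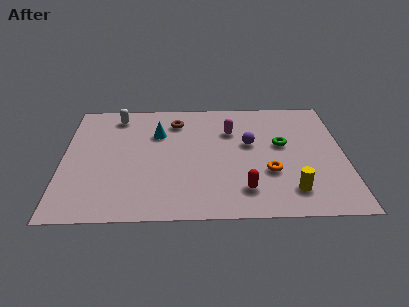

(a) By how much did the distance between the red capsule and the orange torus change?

-1.0

The distance was about 2.6 in the first image and 1.6 in the second, so they moved 1.0 units closer together.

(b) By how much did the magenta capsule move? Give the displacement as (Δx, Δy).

(-0.9, -0.3)

The magenta capsule started near (8.2, 6.4) and ended near (7.3, 6.1).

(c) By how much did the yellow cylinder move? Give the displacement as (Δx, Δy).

(-0.9, -1.3)

The yellow cylinder started near (10.7, 3.0) and ended near (9.8, 1.7).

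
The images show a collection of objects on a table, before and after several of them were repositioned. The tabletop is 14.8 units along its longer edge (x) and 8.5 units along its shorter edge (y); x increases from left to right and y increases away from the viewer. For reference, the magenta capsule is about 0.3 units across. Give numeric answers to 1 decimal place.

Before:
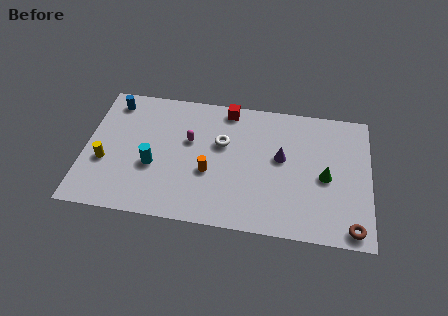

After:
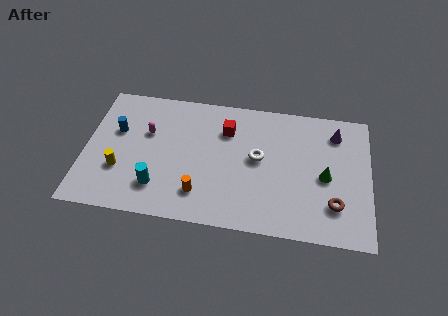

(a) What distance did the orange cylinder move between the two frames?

1.5

From (6.5, 3.3) to (6.1, 1.9), the orange cylinder covered √(0.4² + 1.4²) ≈ 1.5 units.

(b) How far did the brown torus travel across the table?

1.6

The brown torus moved from about (13.9, 0.9) to (13.0, 2.2), a distance of √(0.9² + 1.3²) ≈ 1.6.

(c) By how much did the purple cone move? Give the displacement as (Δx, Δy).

(2.8, 2.0)

The purple cone started near (10.2, 4.8) and ended near (13.0, 6.8).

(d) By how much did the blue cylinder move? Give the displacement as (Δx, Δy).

(0.3, -1.9)

The blue cylinder was at about (1.3, 7.2) and moved to about (1.6, 5.3).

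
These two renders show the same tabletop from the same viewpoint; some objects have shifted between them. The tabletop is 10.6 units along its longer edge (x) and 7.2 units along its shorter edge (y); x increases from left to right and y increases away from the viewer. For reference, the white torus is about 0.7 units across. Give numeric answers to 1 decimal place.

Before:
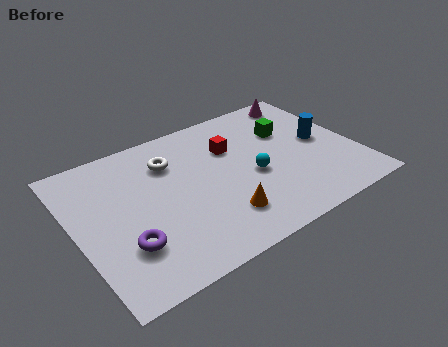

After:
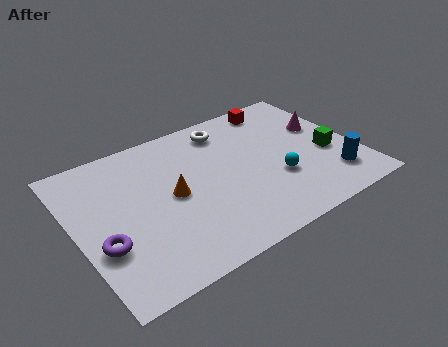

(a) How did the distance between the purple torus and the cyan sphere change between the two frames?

+1.5

The distance was about 5.1 in the first image and 6.6 in the second, so they moved 1.5 units further apart.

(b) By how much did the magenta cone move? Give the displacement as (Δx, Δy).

(0.3, -1.9)

The magenta cone was at about (9.3, 6.3) and moved to about (9.6, 4.4).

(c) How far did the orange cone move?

2.4

The orange cone moved from about (5.1, 1.7) to (3.6, 3.6), a distance of √(1.5² + 1.9²) ≈ 2.4.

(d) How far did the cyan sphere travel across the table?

1.0

The cyan sphere moved from about (6.6, 3.1) to (7.4, 2.5), a distance of √(0.8² + 0.6²) ≈ 1.0.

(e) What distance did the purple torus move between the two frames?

0.9

From (1.6, 2.1) to (0.8, 2.5), the purple torus covered √(0.8² + 0.4²) ≈ 0.9 units.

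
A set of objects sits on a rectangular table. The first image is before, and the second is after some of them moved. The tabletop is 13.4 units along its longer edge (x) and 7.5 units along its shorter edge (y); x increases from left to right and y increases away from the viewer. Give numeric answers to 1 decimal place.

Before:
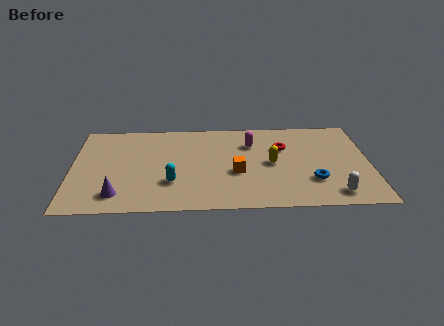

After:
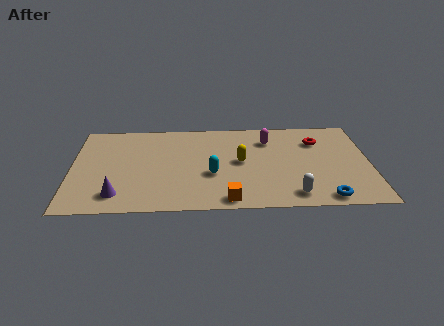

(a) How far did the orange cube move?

2.2

The orange cube was near (7.4, 3.0) before and (7.0, 0.8) after, so it travelled √(0.4² + 2.2²) ≈ 2.2 units.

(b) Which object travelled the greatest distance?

the orange cube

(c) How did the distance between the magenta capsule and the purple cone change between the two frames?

+0.8

The distance was about 7.2 in the first image and 8.0 in the second, so they moved 0.8 units further apart.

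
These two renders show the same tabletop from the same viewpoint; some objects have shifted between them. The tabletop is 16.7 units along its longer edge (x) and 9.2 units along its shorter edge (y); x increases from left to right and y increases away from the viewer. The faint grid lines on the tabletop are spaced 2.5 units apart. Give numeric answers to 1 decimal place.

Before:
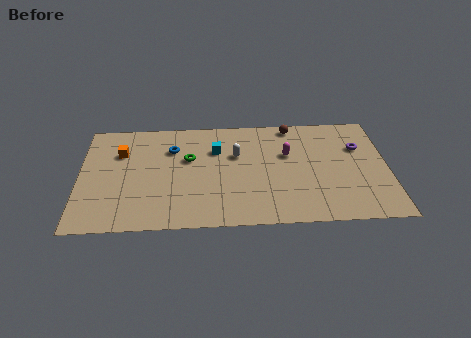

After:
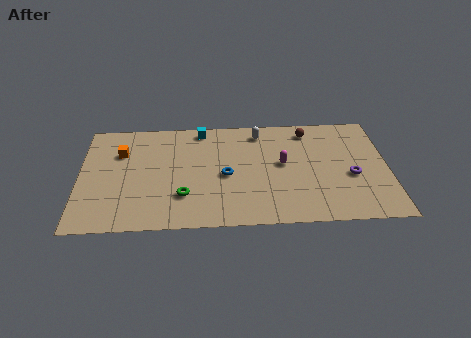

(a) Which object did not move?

the orange cube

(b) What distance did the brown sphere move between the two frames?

1.0

The brown sphere was near (11.6, 8.3) before and (12.5, 7.8) after, so it travelled √(0.9² + 0.5²) ≈ 1.0 units.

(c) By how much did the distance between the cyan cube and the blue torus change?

+1.8

They were about 2.4 units apart before and 4.2 after — 1.8 units further apart.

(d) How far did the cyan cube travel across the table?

2.0

The cyan cube moved from about (7.4, 6.4) to (6.6, 8.2), a distance of √(0.8² + 1.8²) ≈ 2.0.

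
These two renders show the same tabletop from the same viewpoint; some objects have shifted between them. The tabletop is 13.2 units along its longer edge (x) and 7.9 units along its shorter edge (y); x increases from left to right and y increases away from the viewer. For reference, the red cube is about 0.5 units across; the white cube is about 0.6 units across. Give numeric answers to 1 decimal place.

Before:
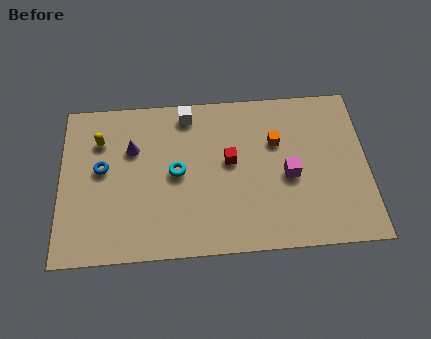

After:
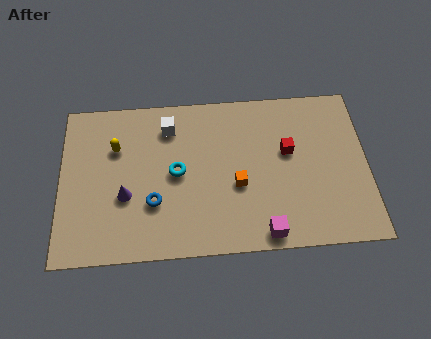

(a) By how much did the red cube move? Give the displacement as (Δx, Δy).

(2.5, 0.3)

From the two frames, the red cube sits at roughly (7.3, 4.4) before and (9.8, 4.7) after.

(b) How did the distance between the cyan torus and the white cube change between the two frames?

-0.6

Before: roughly 2.9 units apart; after: 2.3. That's 0.6 units closer together.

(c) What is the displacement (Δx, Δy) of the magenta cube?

(-1.1, -2.7)

The magenta cube started near (9.8, 3.5) and ended near (8.7, 0.8).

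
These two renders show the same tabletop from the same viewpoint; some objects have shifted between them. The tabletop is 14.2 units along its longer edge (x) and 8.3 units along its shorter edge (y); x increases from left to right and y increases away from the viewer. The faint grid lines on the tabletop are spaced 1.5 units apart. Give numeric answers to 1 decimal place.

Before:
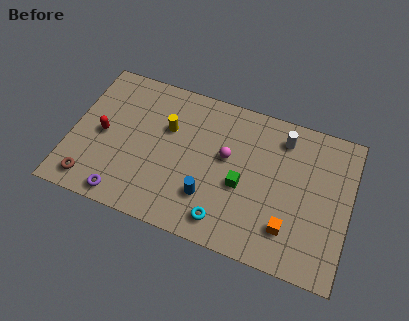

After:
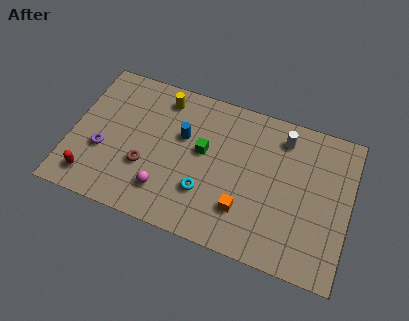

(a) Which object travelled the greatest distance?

the magenta sphere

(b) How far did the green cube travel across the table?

2.4

The green cube moved from about (8.8, 3.5) to (6.7, 4.7), a distance of √(2.1² + 1.2²) ≈ 2.4.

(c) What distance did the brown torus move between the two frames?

3.1

From (1.3, 1.2) to (3.9, 2.9), the brown torus covered √(2.6² + 1.7²) ≈ 3.1 units.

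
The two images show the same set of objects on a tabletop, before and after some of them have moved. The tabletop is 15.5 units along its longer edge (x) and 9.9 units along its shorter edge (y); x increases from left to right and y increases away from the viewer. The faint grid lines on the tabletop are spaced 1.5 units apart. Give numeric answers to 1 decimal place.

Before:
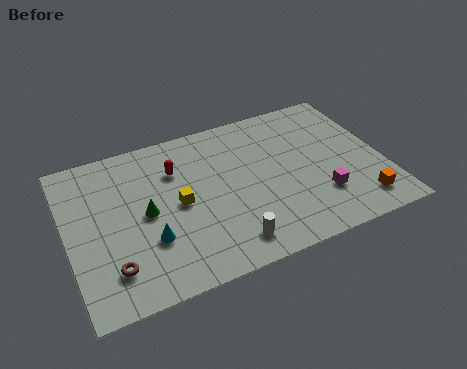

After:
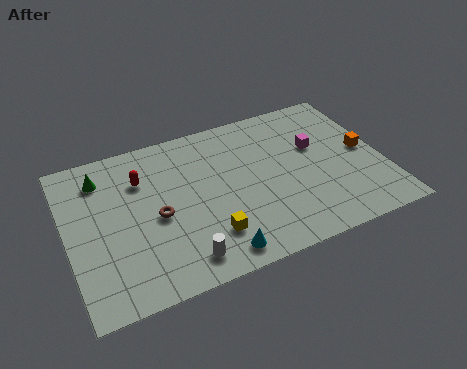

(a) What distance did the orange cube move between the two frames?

3.4

The orange cube was near (14.0, 1.7) before and (14.7, 5.0) after, so it travelled √(0.7² + 3.3²) ≈ 3.4 units.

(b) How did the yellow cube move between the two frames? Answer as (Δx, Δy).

(1.2, -2.5)

From the two frames, the yellow cube sits at roughly (5.4, 4.9) before and (6.6, 2.4) after.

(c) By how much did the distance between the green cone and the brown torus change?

+0.9

Before: roughly 3.3 units apart; after: 4.2. That's 0.9 units further apart.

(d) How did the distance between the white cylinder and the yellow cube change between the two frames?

-2.2

Before: roughly 3.9 units apart; after: 1.7. That's 2.2 units closer together.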